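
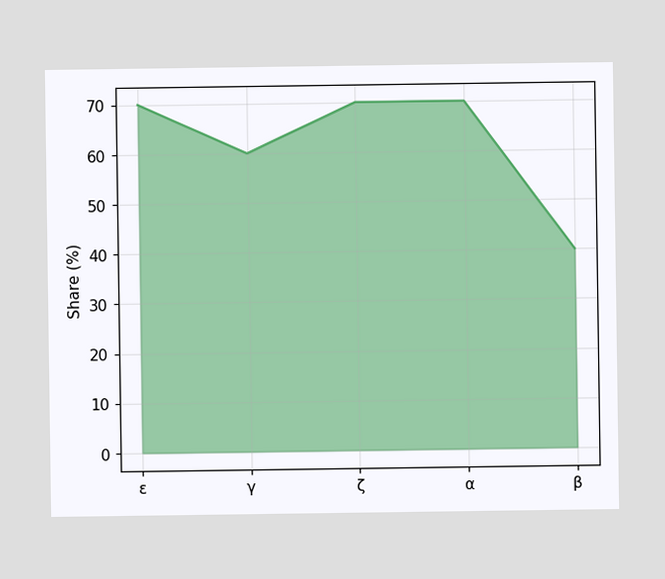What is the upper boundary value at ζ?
At ζ the upper boundary is at 70%.

70%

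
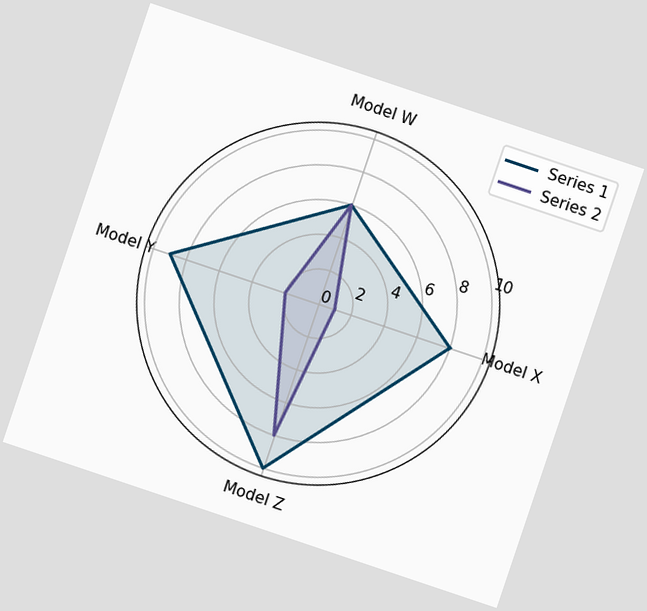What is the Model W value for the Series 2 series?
The chart is tilted about 19° clockwise. On the Model W axis, Series 2 reaches 6.

6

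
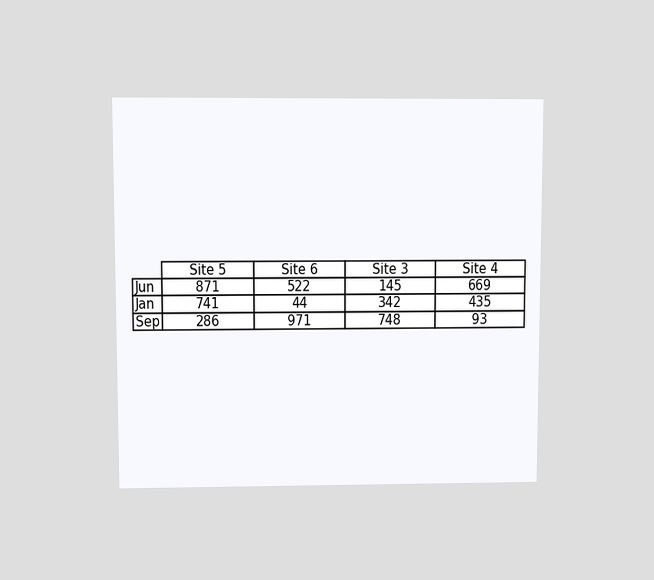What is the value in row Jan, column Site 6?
The chart is viewed at a slight angle. The (Jan, Site 6) cell reads 44.

44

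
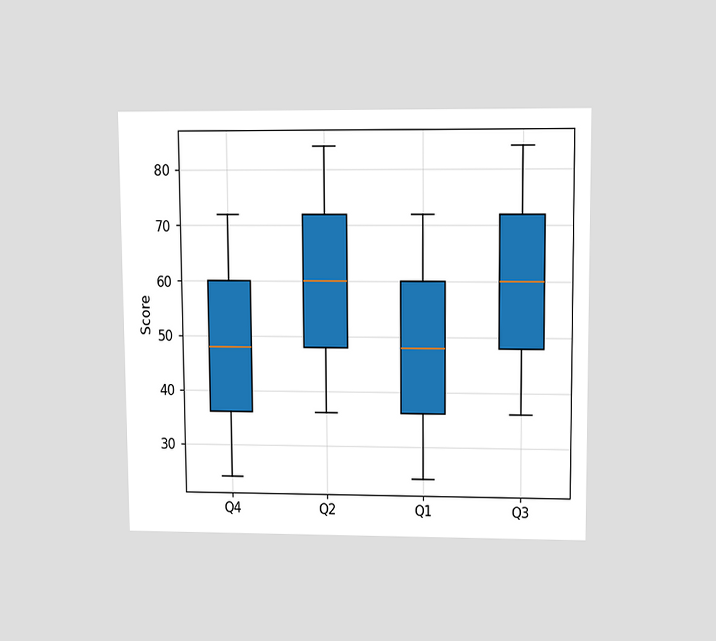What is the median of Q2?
60

The chart is viewed slightly from above. The median line in the Q2 box sits at 60.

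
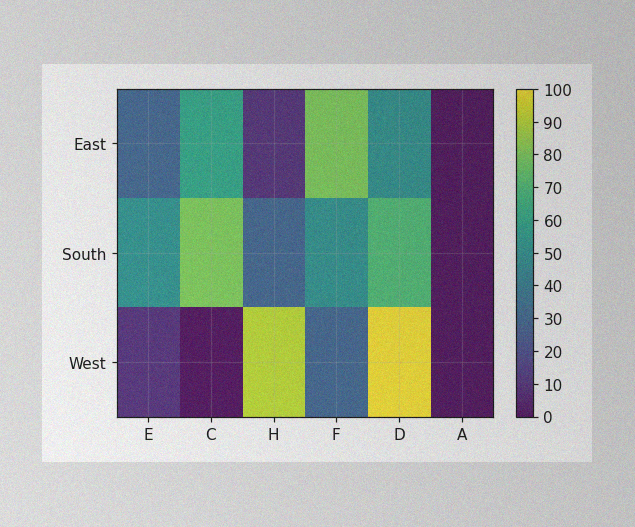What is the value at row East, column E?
30

The image has some photo noise and uneven lighting. Matching cell (East, E) against the colorbar gives 30.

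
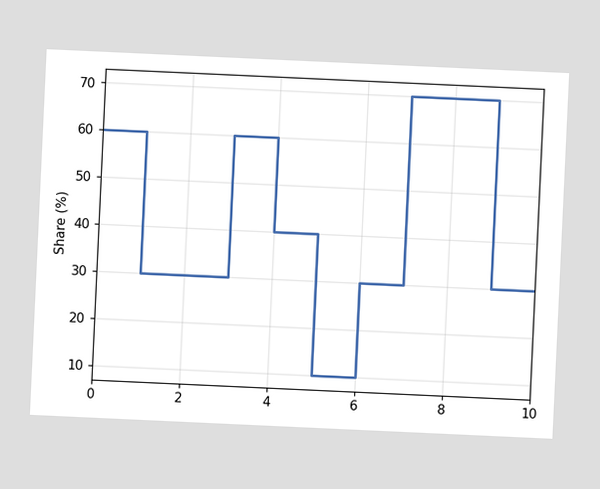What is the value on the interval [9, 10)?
30%

The chart is tilted about 3° clockwise. On [9, 10) the step sits at 30%.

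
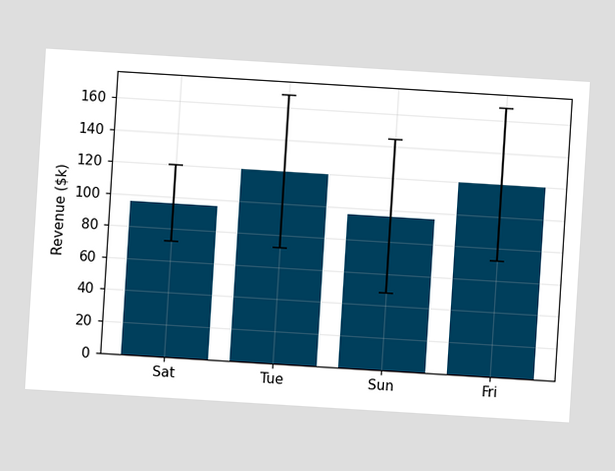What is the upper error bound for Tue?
$168k

The chart is tilted about 4° clockwise. The Tue bar's upper whisker reaches $168k.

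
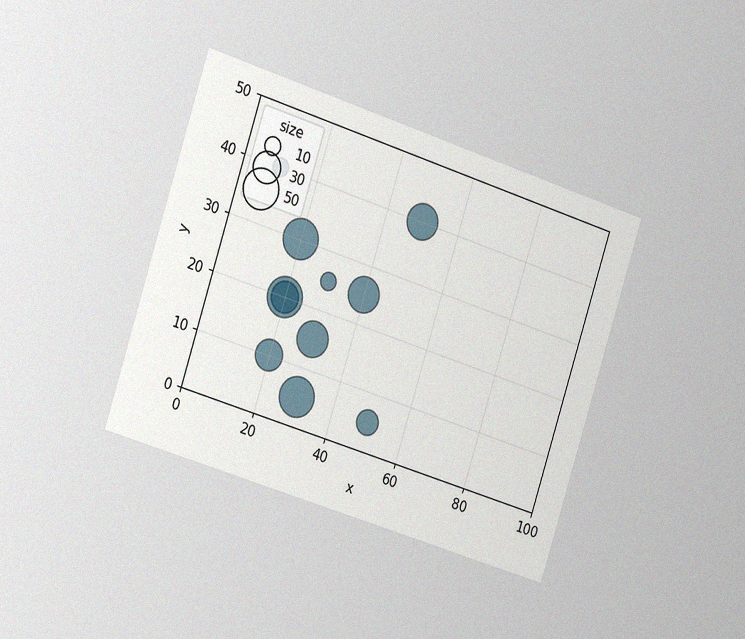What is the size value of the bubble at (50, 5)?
20

The chart is tilted about 18° clockwise and viewed slightly from the left, with some photo noise. Matching the bubble at (50, 5) against the size legend gives 20.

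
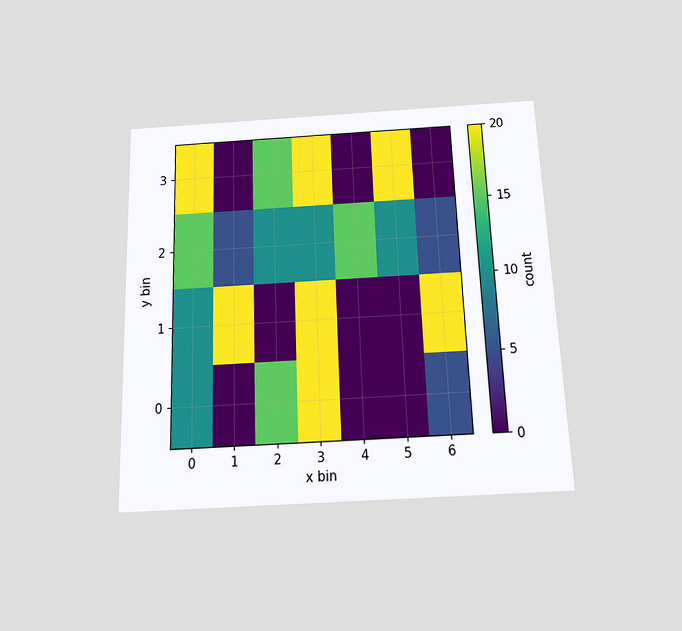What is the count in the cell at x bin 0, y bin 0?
The chart is tilted about 2° counter-clockwise and viewed slightly from below. Matching the cell (0, 0) against the colorbar gives 10.

10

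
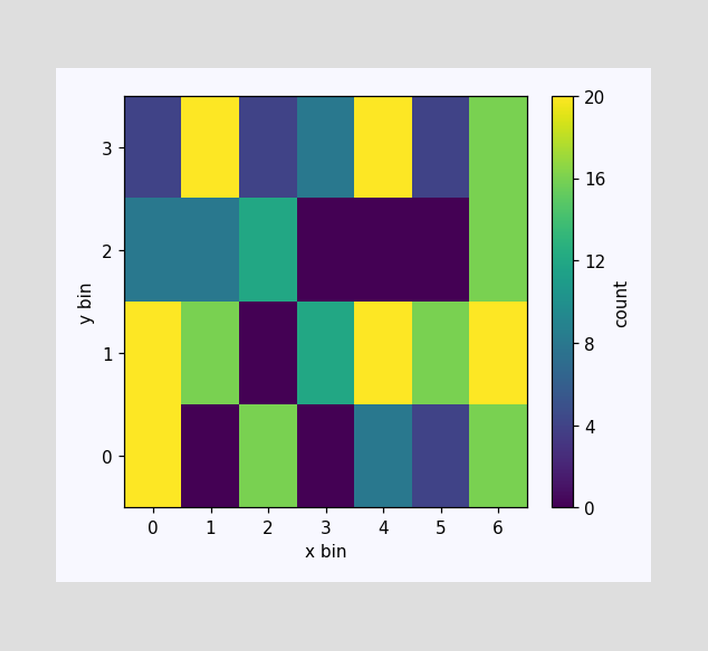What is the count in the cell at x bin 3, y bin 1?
12

Matching the cell (3, 1) against the colorbar gives 12.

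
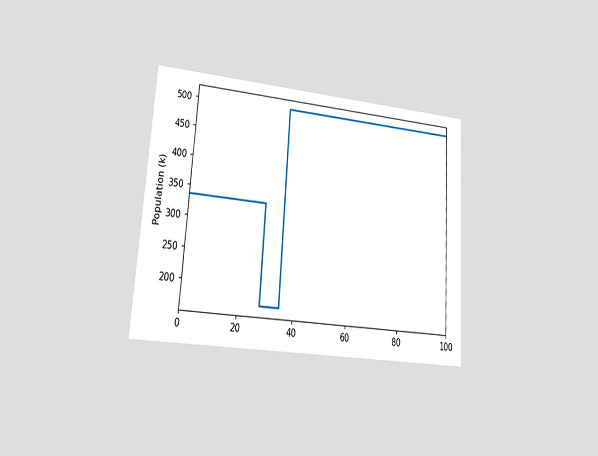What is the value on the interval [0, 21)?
336k

The chart is tilted about 4° clockwise and viewed at a slight angle. On [0, 21) the step sits at 336k.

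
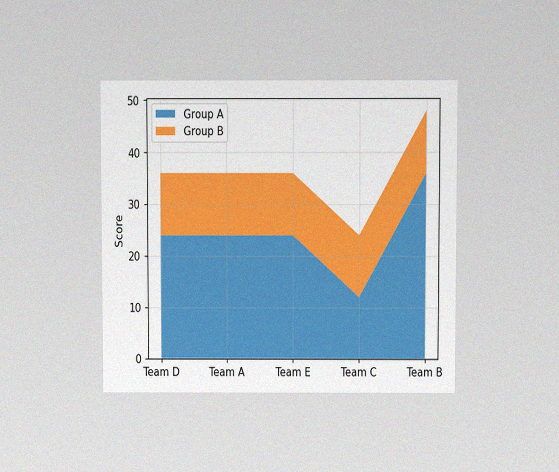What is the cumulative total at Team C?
24

The chart is viewed at a slight angle, with some photo noise. The stacked total at Team C reaches 24.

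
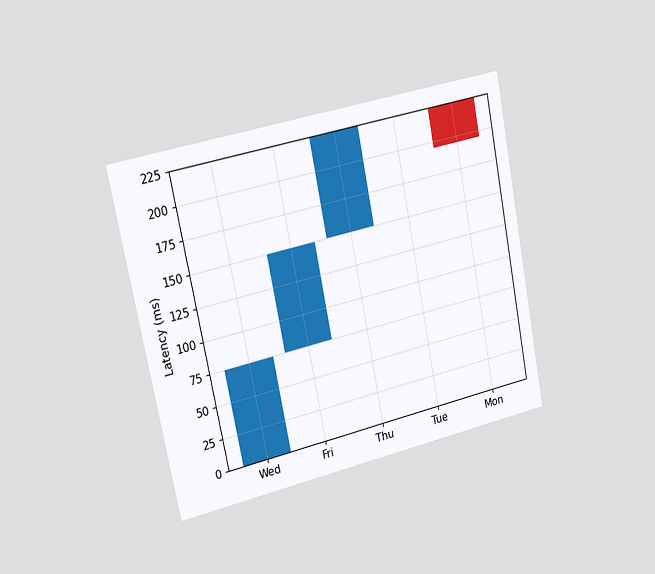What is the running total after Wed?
The chart is tilted about 11° counter-clockwise and viewed slightly from the left. After Wed the running total reaches 75ms.

75ms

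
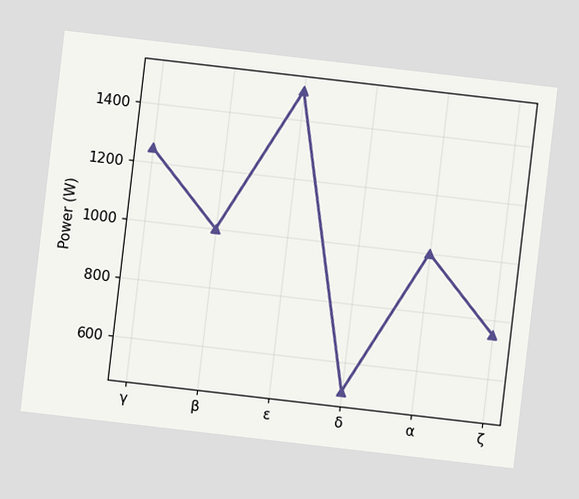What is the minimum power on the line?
500W

The chart is tilted about 7° clockwise. The lowest point is at δ, and reading across to the y-axis gives 500W.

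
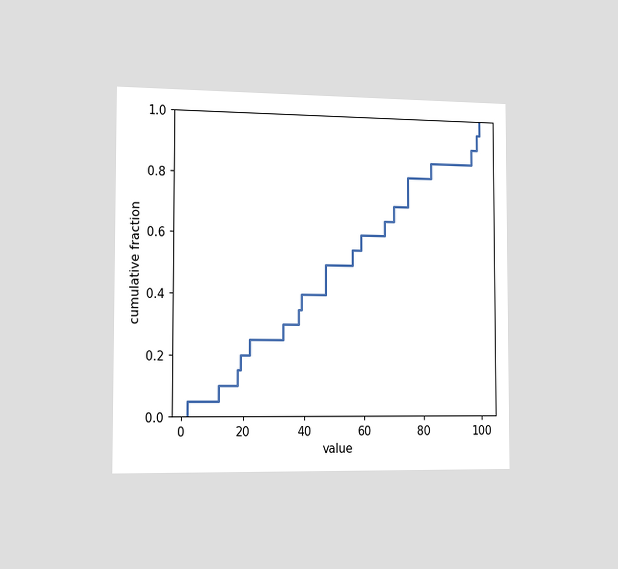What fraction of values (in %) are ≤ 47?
The chart is viewed slightly from the left. At x=47 the ECDF step is at 50%.

50%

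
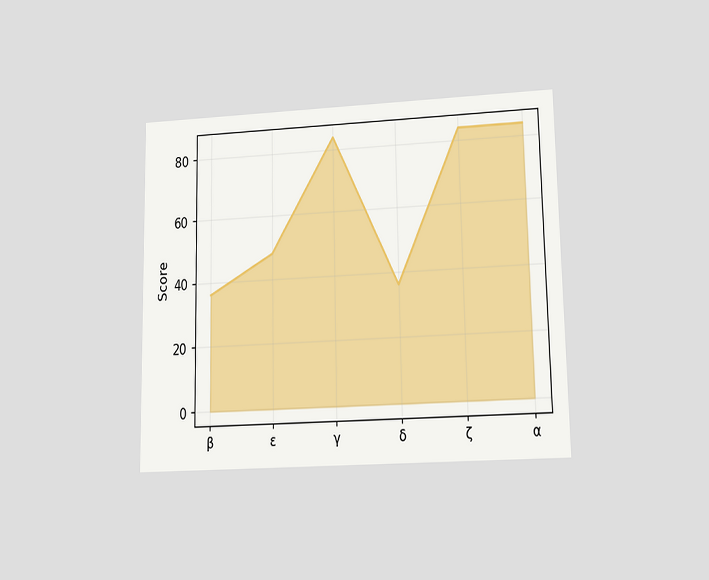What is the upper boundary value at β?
36

The chart is viewed at a slight angle. At β the upper boundary is at 36.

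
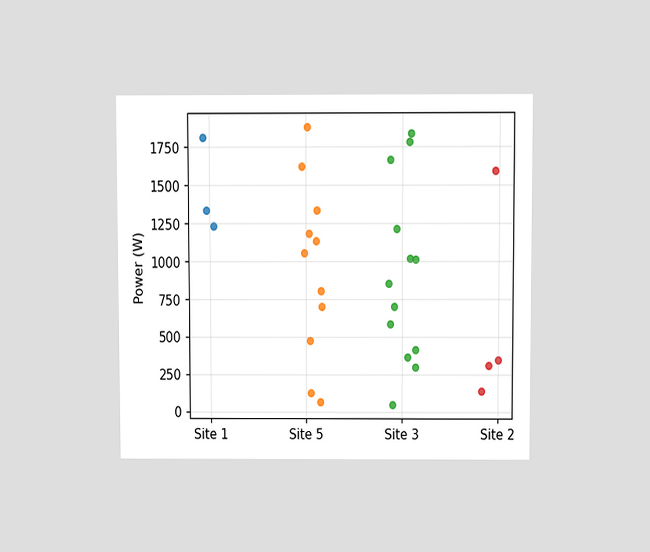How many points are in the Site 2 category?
4

The chart is viewed slightly from above. Counting the markers in the Site 2 column gives 4.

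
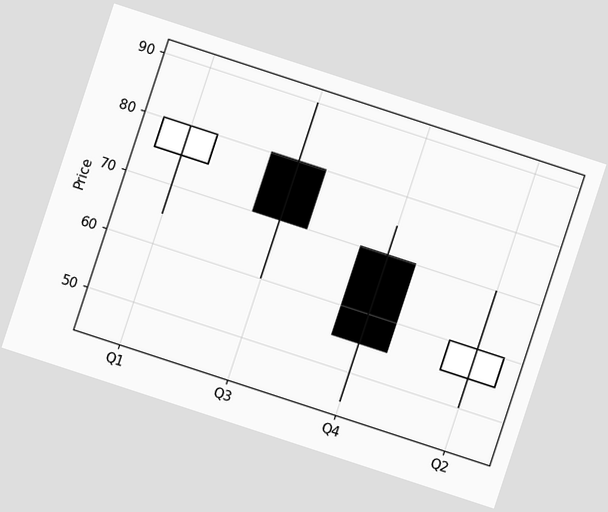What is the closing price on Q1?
The chart is tilted about 18° clockwise. The Q1 candle closes at 80.

80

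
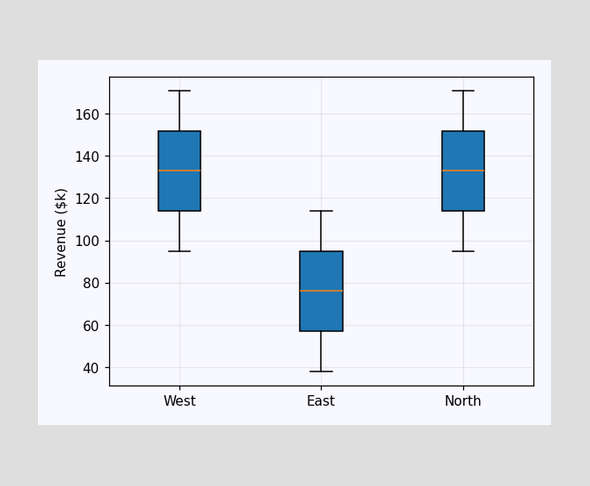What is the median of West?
$133k

The median line in the West box sits at $133k.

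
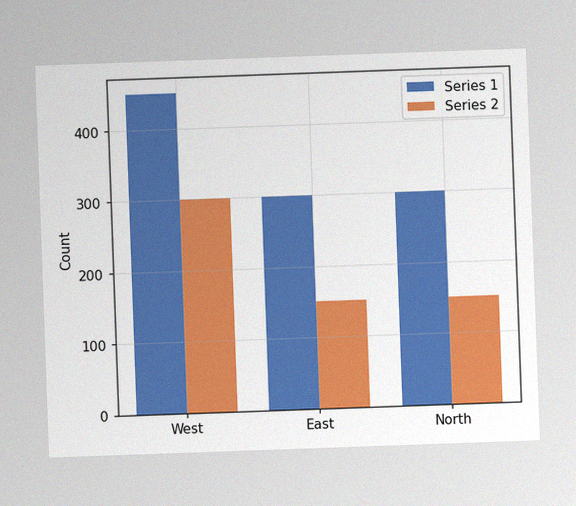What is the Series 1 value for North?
The chart is tilted about 2° counter-clockwise, with some photo noise. The Series 1 bar at North reaches 300 on the y-axis.

300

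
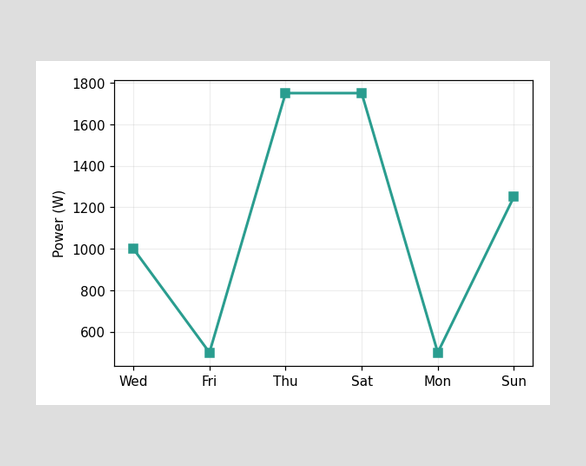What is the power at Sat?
At Sat, the line is at 1750W.

1750W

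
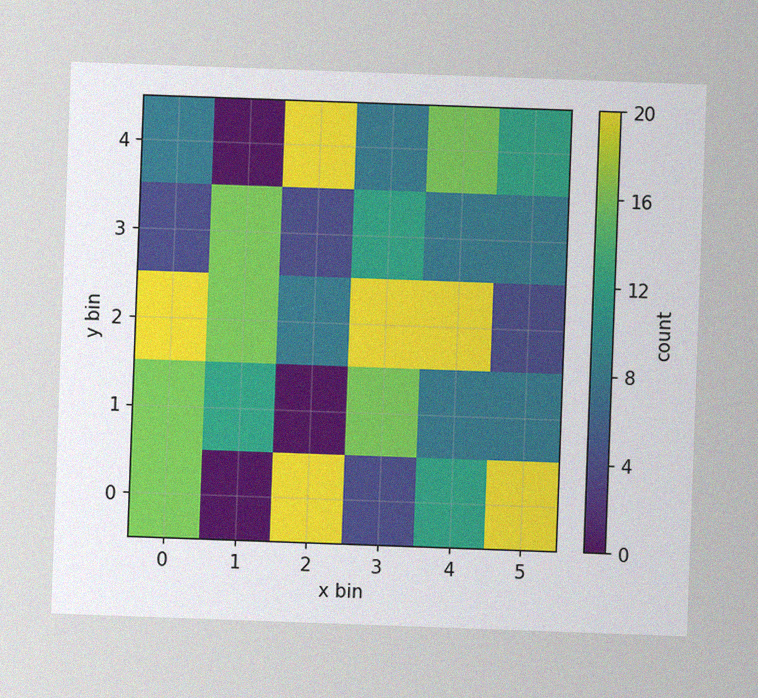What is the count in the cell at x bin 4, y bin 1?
8

The chart is tilted about 2° clockwise, with some photo noise. Matching the cell (4, 1) against the colorbar gives 8.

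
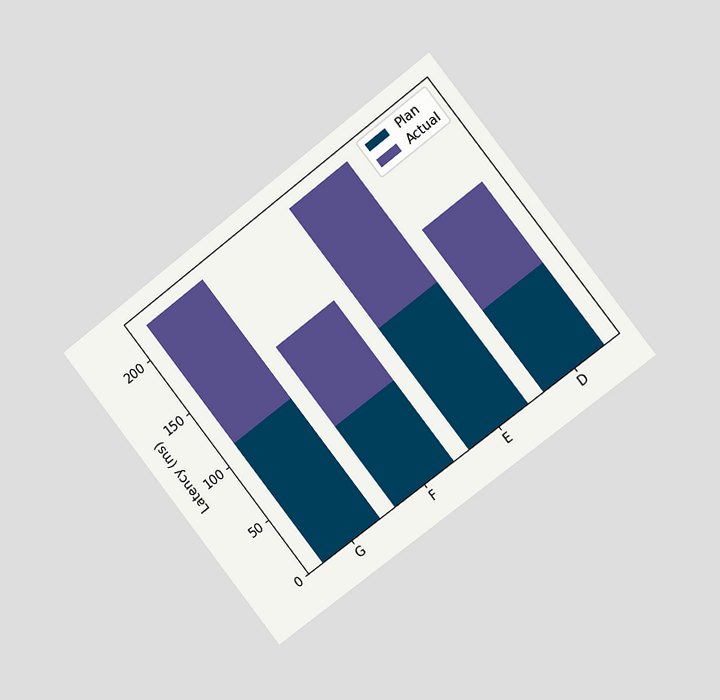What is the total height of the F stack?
148ms

The chart is tilted about 38° counter-clockwise and viewed slightly from the right. The F stack's top reaches 148ms on the y-axis.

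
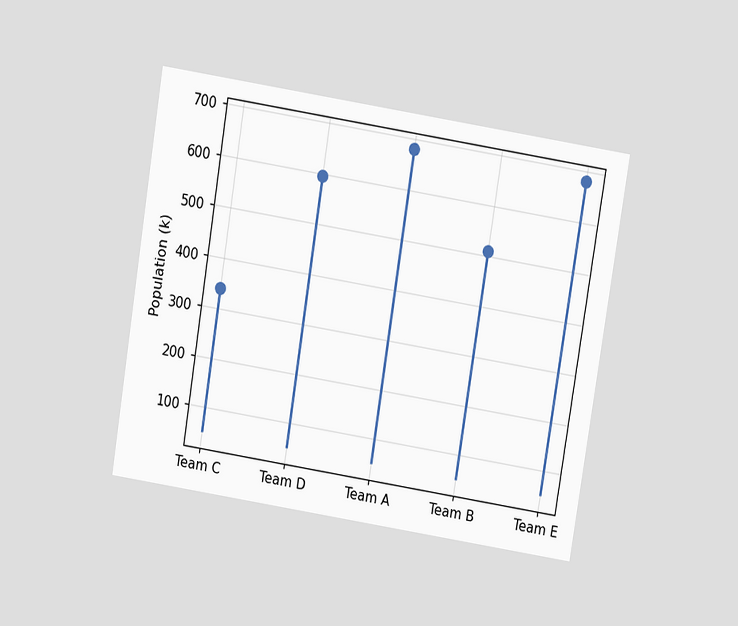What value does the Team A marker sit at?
680k

The chart is tilted about 9° clockwise and viewed at a slight angle. The Team A marker sits at 680k.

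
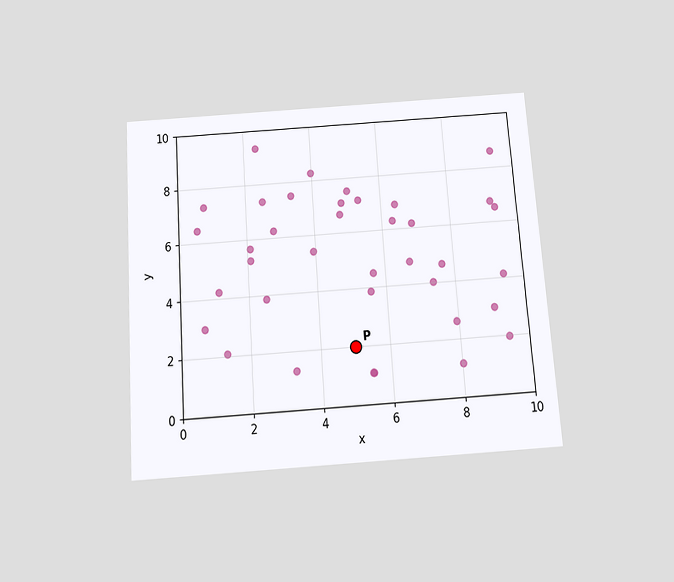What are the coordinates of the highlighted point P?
(5, 2)

The chart is tilted about 4° counter-clockwise and viewed slightly from below. Following the gridlines from P to each axis, P sits at (5, 2).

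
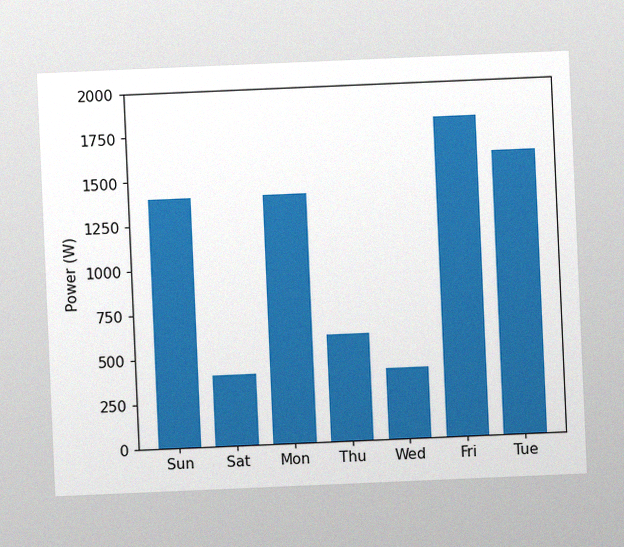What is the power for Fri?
The chart is tilted about 2° counter-clockwise, with some photo noise. Reading along the chart's y-axis, the Fri bar reaches 1800W.

1800W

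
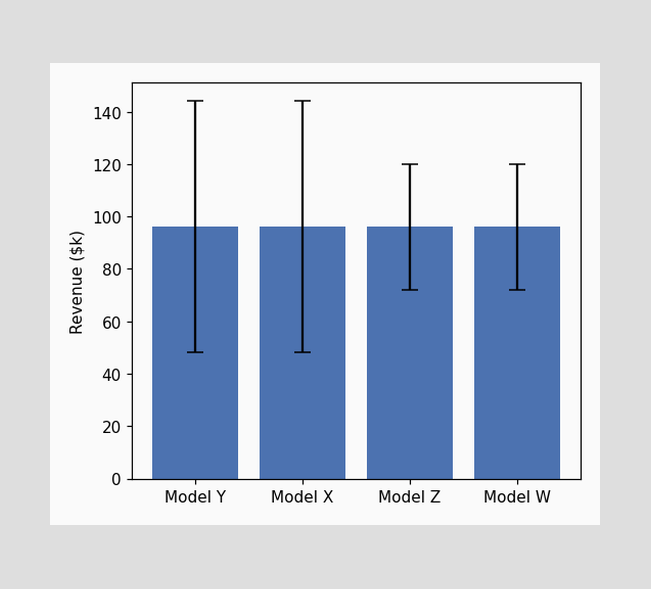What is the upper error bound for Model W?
The Model W bar's upper whisker reaches $120k.

$120k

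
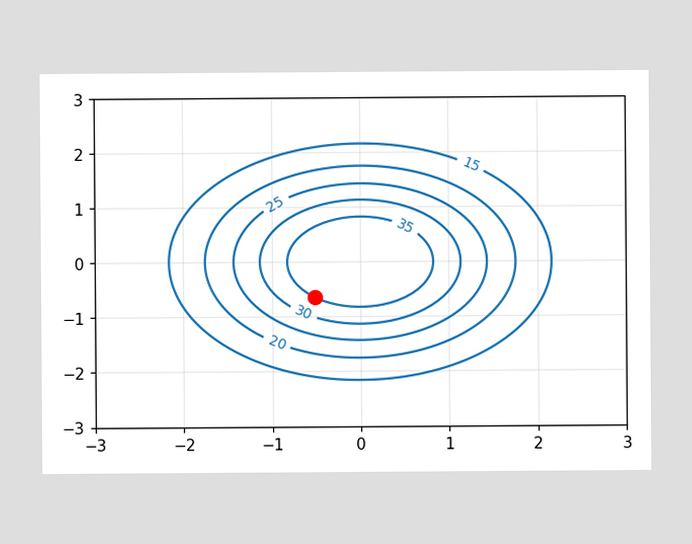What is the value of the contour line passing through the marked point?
35

The marked point sits on the contour labelled 35.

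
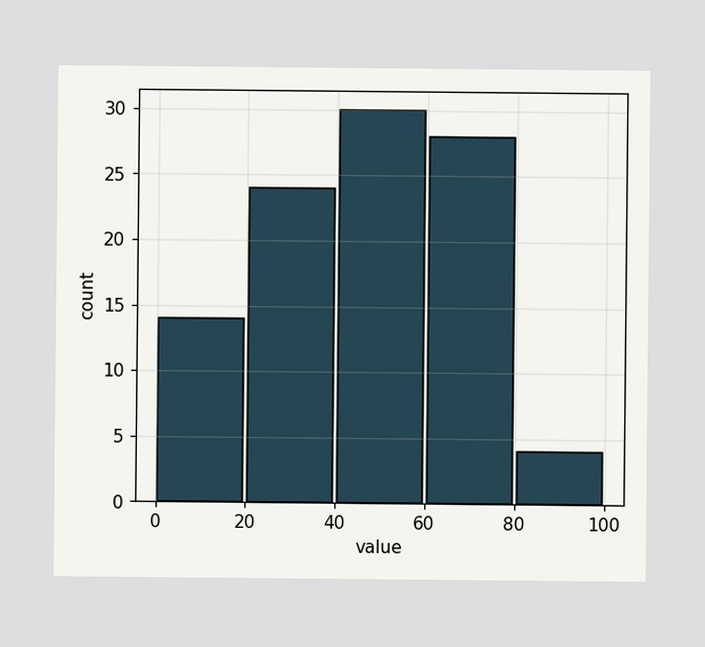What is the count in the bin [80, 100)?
The [80, 100) bin has height 4.

4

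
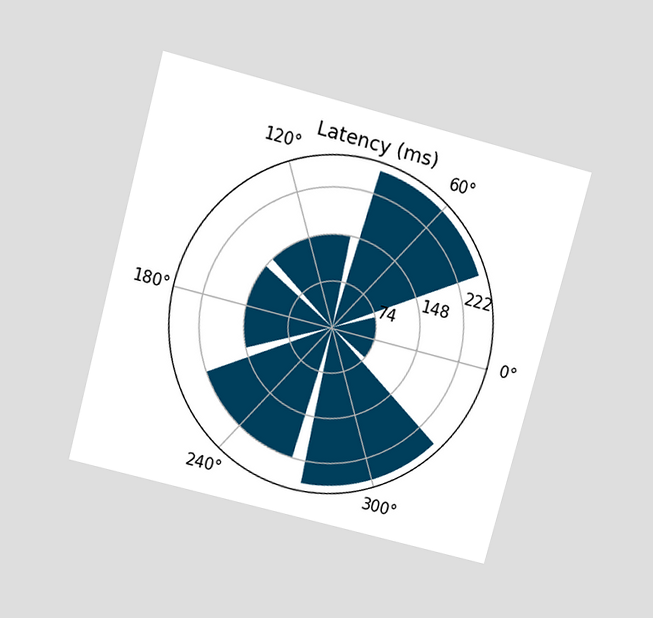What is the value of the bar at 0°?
The chart is tilted about 15° clockwise and viewed slightly from above. The bar at 0° reaches 74ms on the radial axis.

74ms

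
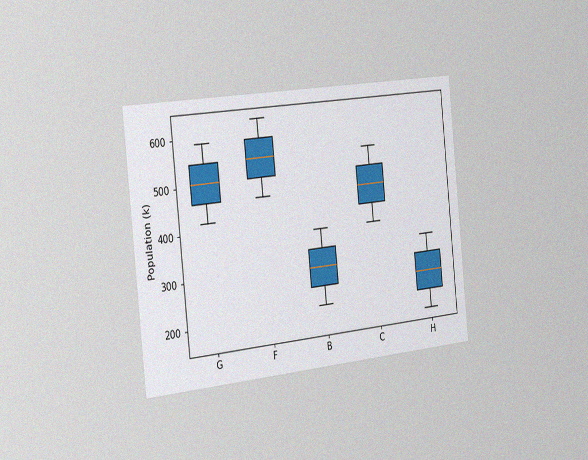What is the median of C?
The chart is tilted about 6° counter-clockwise and viewed slightly from the left, with some photo noise. The median line in the C box sits at 462k.

462k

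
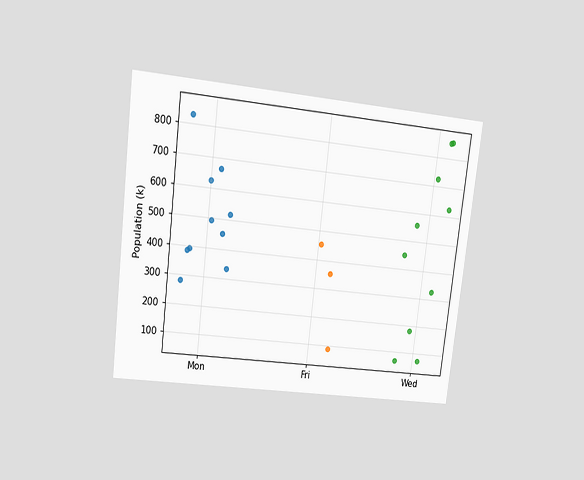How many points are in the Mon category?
The chart is tilted about 7° clockwise and viewed at a slight angle. Counting the markers in the Mon column gives 10.

10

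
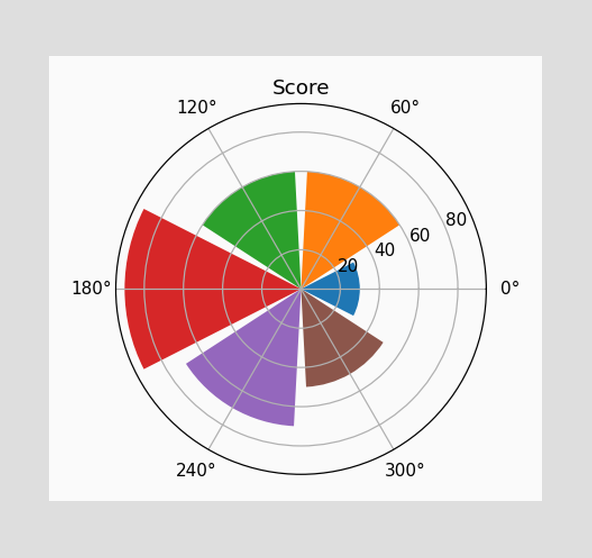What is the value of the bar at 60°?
The bar at 60° reaches 60 on the radial axis.

60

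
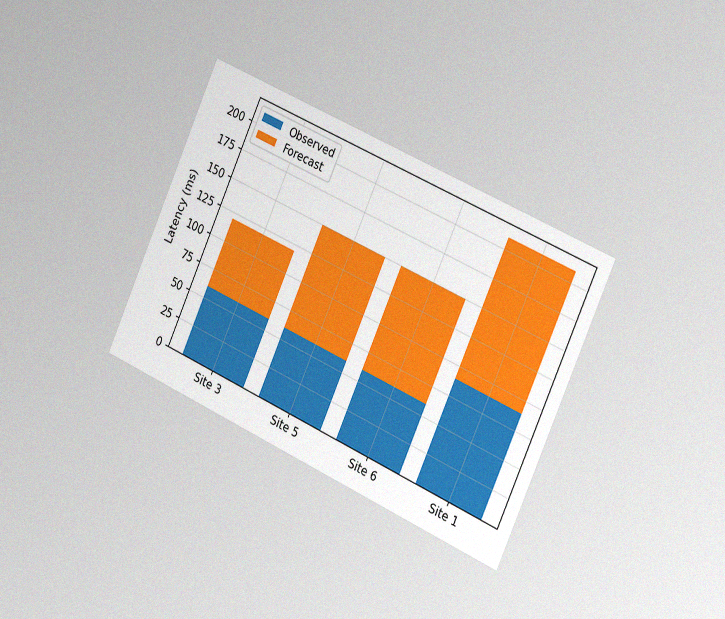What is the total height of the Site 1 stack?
210ms

The chart is tilted about 24° clockwise and viewed slightly from the right, with some photo noise. The Site 1 stack's top reaches 210ms on the y-axis.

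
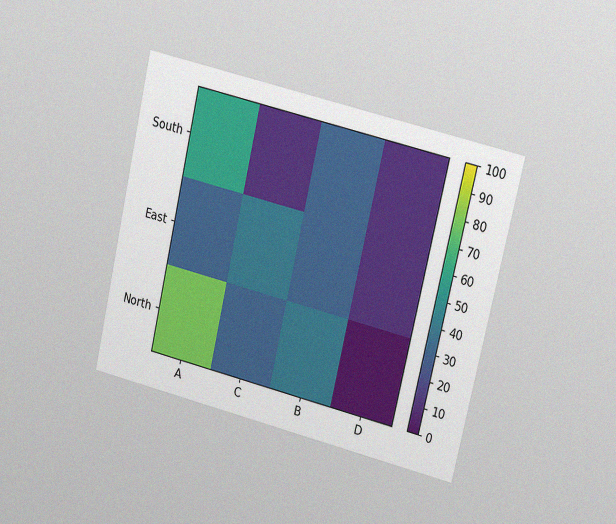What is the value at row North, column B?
40

The chart is tilted about 13° clockwise and viewed at a slight angle, with some photo noise. Matching cell (North, B) against the colorbar gives 40.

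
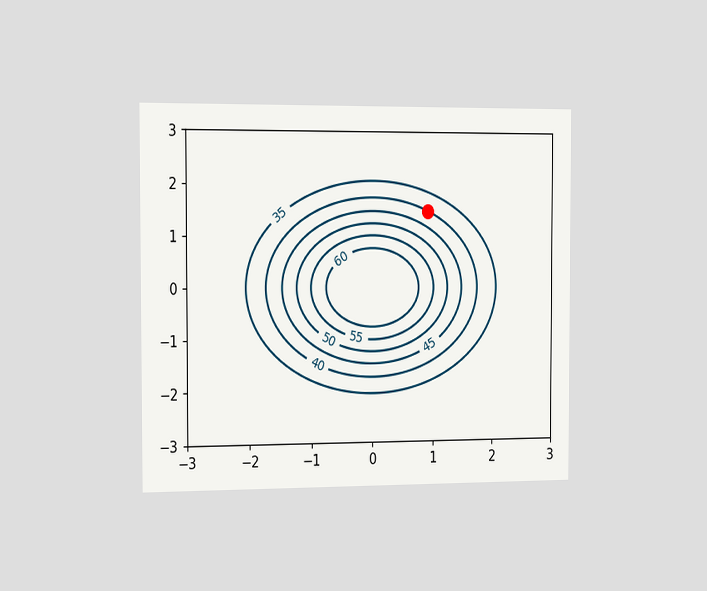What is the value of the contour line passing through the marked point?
40

The chart is viewed slightly from the left. The marked point sits on the contour labelled 40.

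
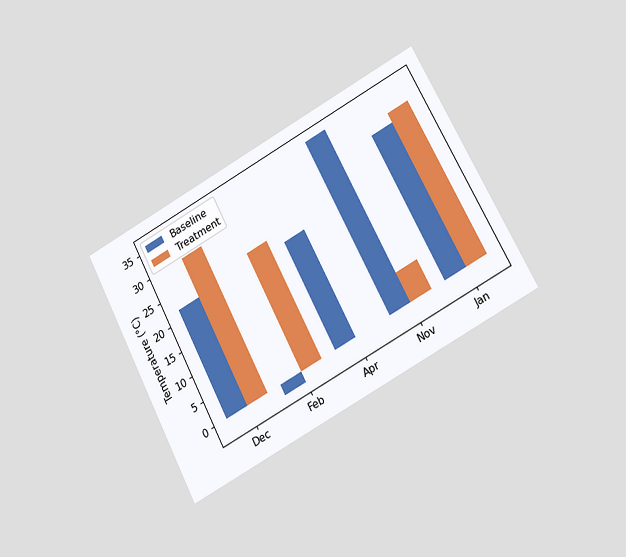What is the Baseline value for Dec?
The chart is tilted about 28° counter-clockwise and viewed at a slight angle. The Baseline bar at Dec reaches 22°C on the y-axis.

22°C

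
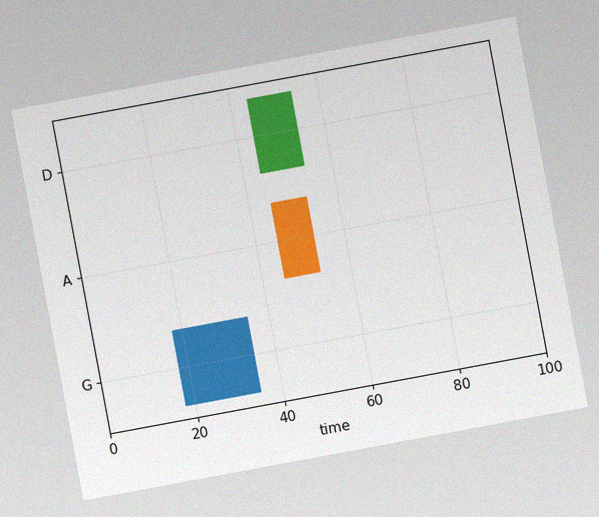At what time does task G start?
The chart is tilted about 11° counter-clockwise, with some photo noise. The G bar begins at t=18.

18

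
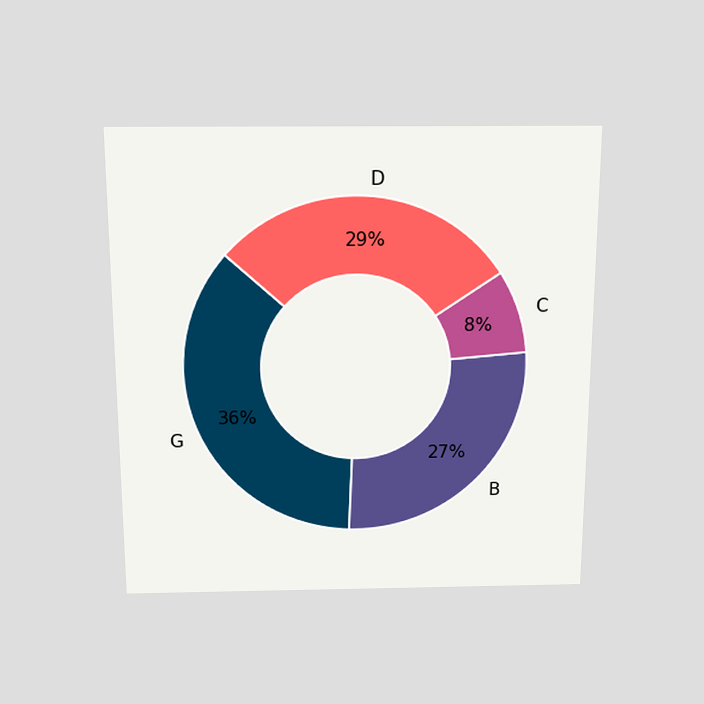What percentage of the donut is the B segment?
27%

The chart is viewed slightly from above. The B segment takes up 27% of the ring.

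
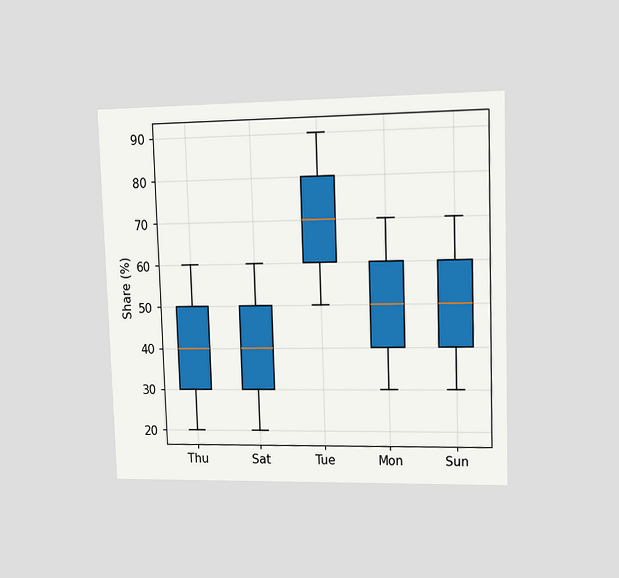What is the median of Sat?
40%

The chart is viewed at a slight angle. The median line in the Sat box sits at 40%.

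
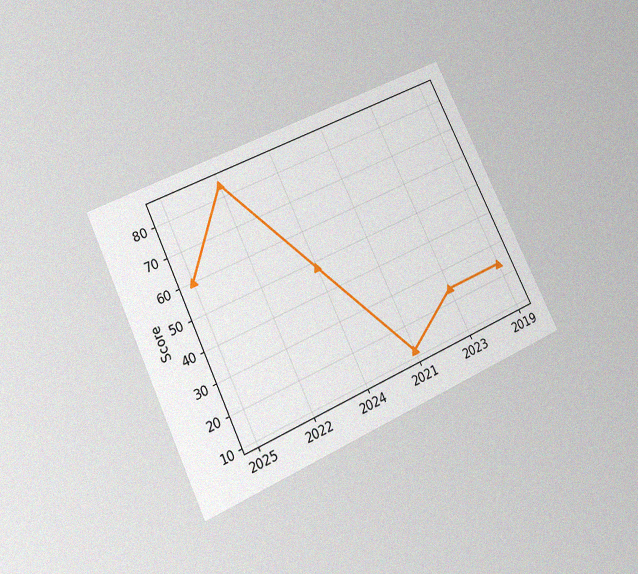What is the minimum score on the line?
12

The chart is tilted about 25° counter-clockwise and viewed at a slight angle, with some photo noise. The lowest point is at 2021, and reading across to the y-axis gives 12.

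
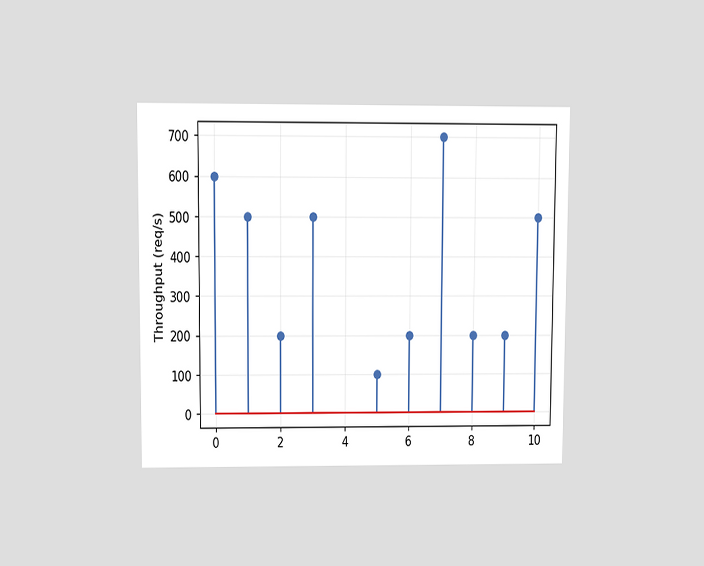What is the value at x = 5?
100req/s

The chart is viewed at a slight angle. The stem at x=5 reaches 100req/s.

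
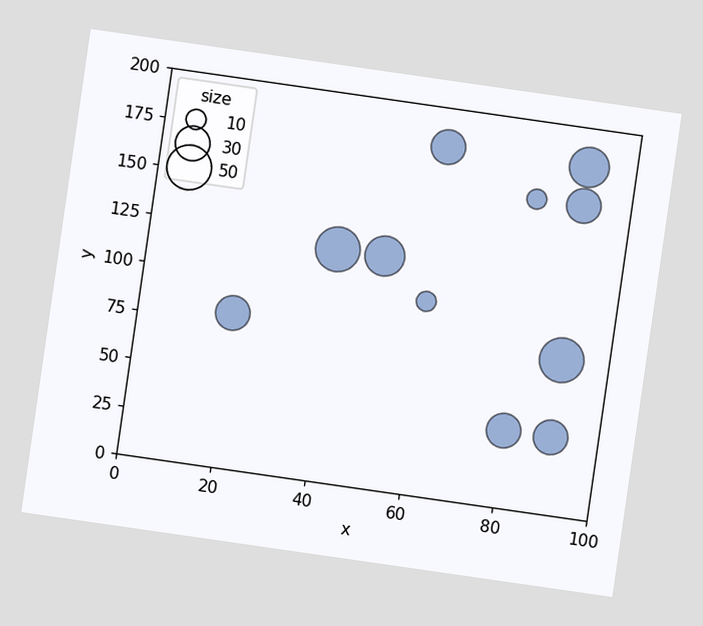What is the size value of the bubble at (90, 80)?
50

The chart is tilted about 8° clockwise. Matching the bubble at (90, 80) against the size legend gives 50.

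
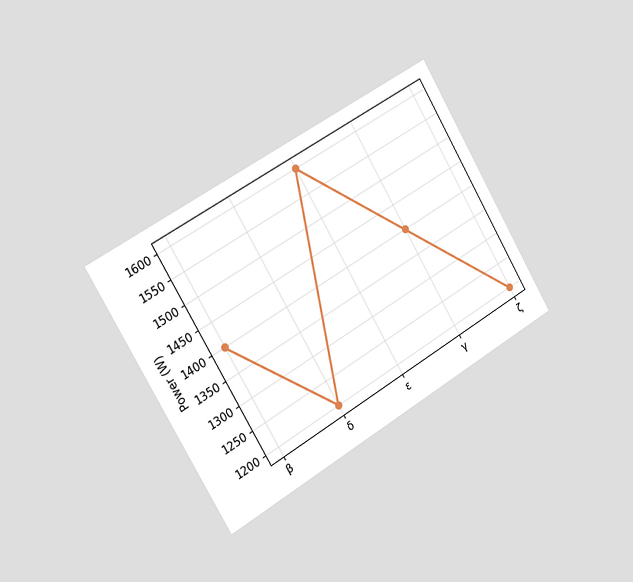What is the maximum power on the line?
The chart is tilted about 31° counter-clockwise and viewed slightly from the left. The highest point is at ε, and reading across to the y-axis gives 1600W.

1600W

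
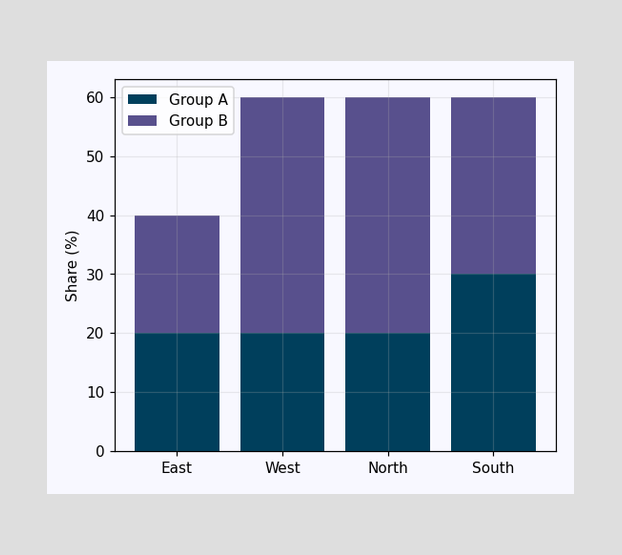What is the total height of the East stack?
The East stack's top reaches 40% on the y-axis.

40%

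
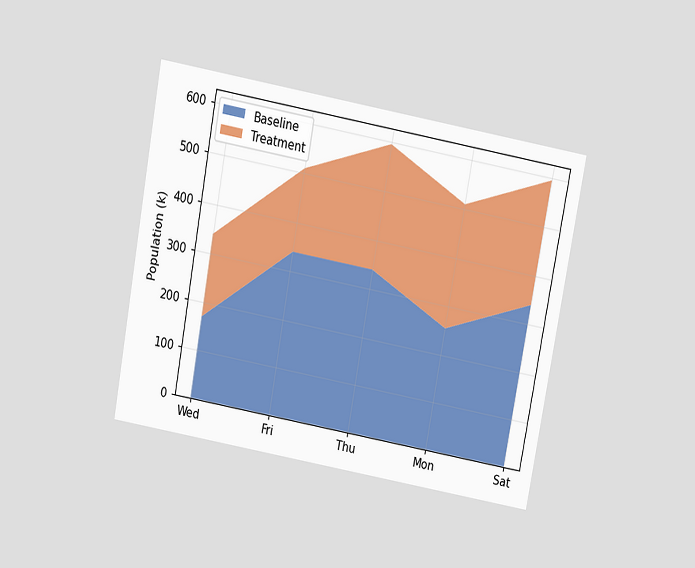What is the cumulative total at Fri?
The chart is tilted about 10° clockwise and viewed slightly from above. The stacked total at Fri reaches 510k.

510k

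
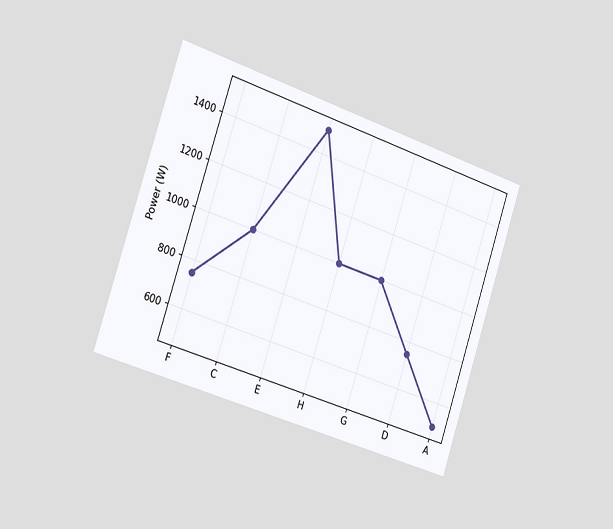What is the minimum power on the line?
500W

The chart is tilted about 18° clockwise and viewed slightly from the left. The lowest point is at A, and reading across to the y-axis gives 500W.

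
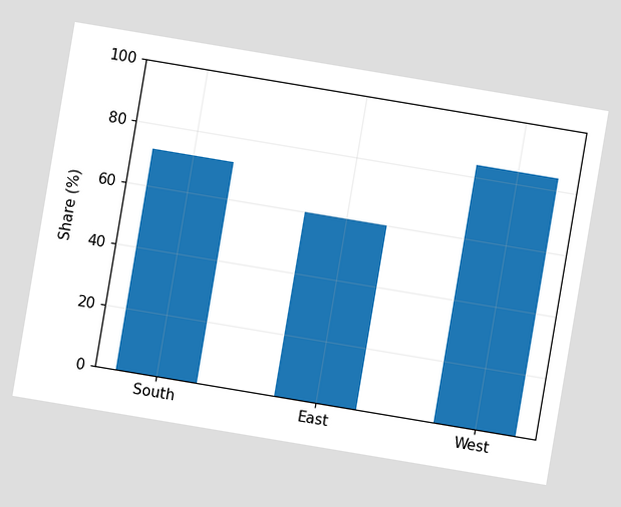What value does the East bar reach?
The chart is tilted about 9° clockwise. Reading along the chart's y-axis, the East bar reaches 60%.

60%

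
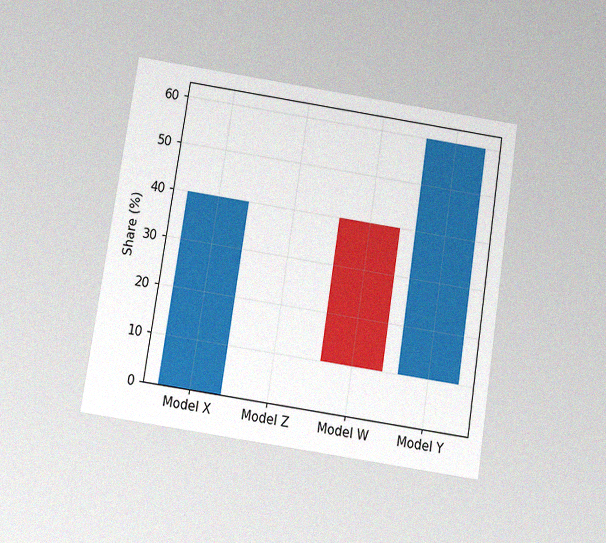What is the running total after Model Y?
60%

The chart is tilted about 9° clockwise and viewed slightly from below, with some photo noise. After Model Y the running total reaches 60%.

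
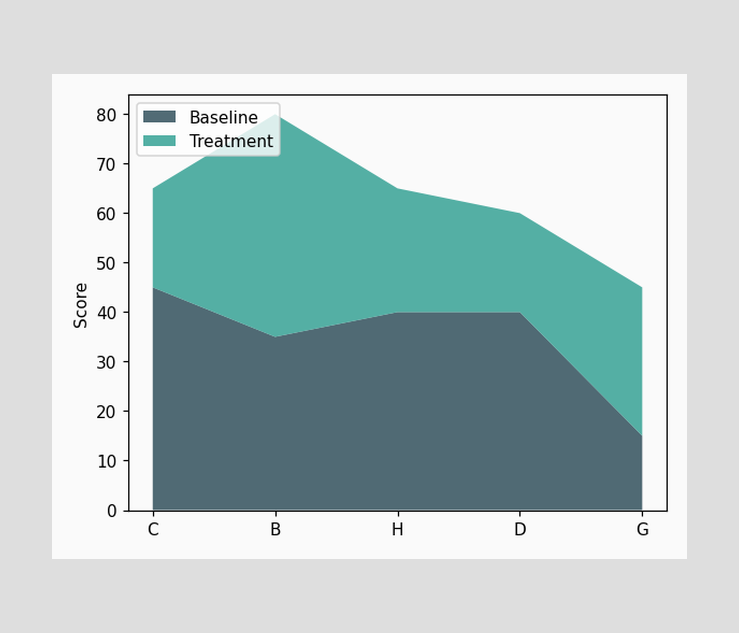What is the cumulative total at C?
The stacked total at C reaches 65.

65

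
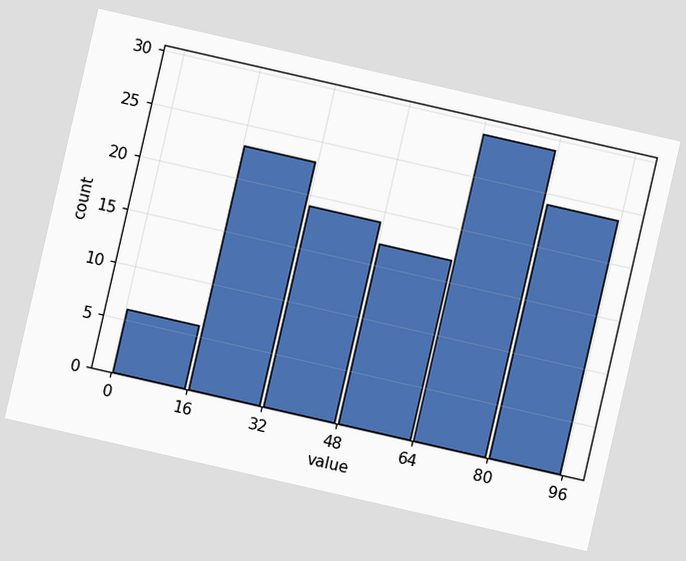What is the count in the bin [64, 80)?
29

The chart is tilted about 13° clockwise. The [64, 80) bin has height 29.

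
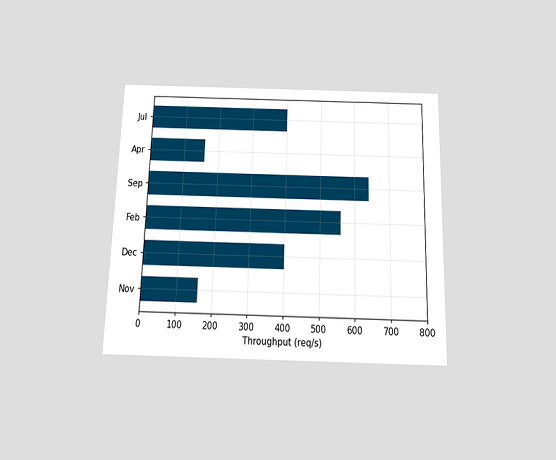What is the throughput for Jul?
400req/s

The chart is viewed slightly from below. Reading along the chart's x-axis, the Jul bar reaches 400req/s.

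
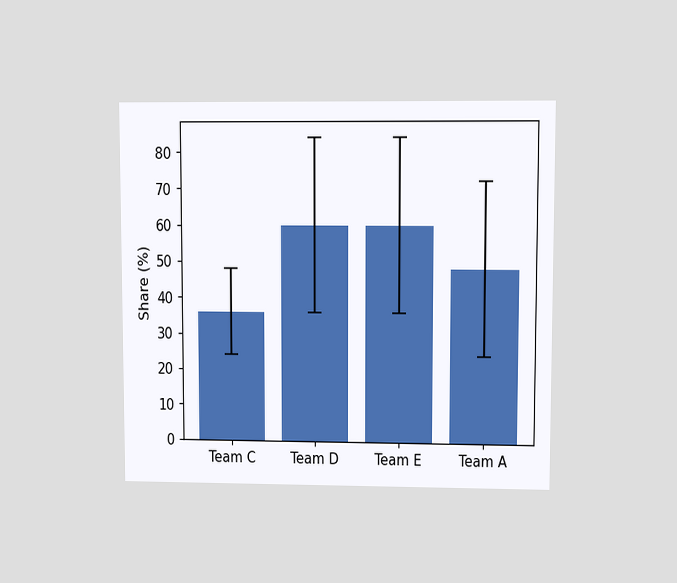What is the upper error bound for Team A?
The chart is viewed at a slight angle. The Team A bar's upper whisker reaches 72%.

72%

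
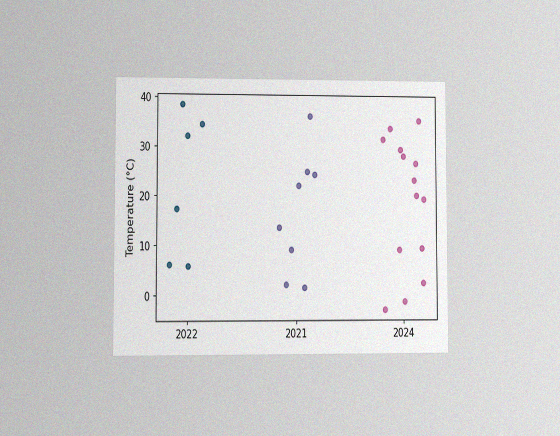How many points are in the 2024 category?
The chart is viewed at a slight angle, with some photo noise. Counting the markers in the 2024 column gives 14.

14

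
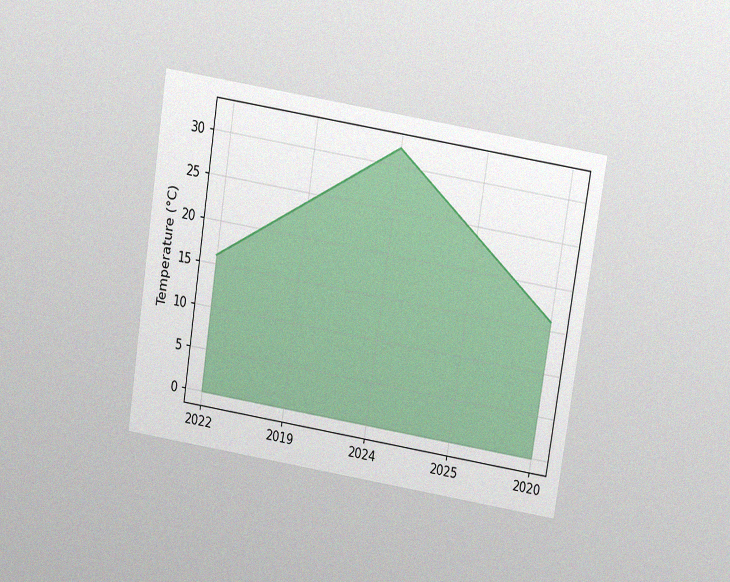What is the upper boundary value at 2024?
The chart is tilted about 9° clockwise and viewed slightly from above, with some photo noise. At 2024 the upper boundary is at 32°C.

32°C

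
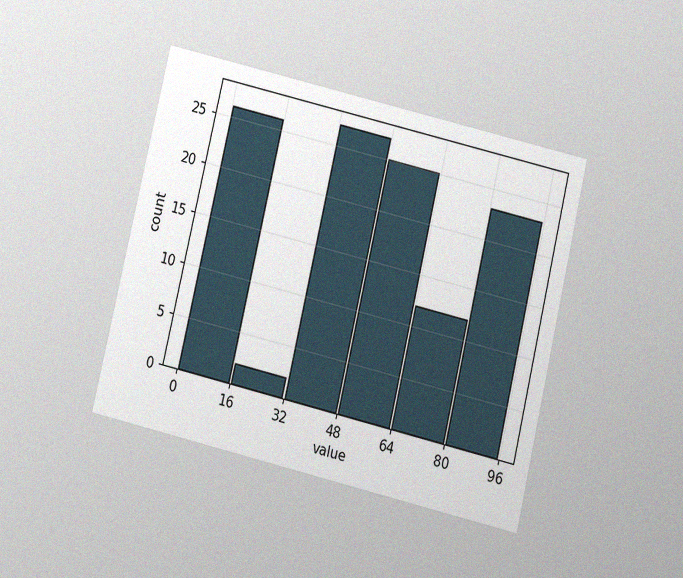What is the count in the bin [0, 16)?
26

The chart is tilted about 13° clockwise and viewed at a slight angle, with some photo noise. The [0, 16) bin has height 26.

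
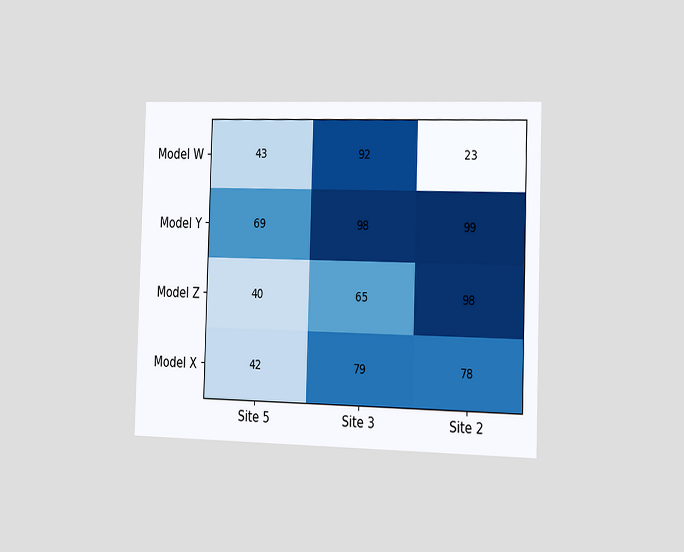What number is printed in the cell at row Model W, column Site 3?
The chart is viewed slightly from the right. The (Model W, Site 3) cell reads 92.

92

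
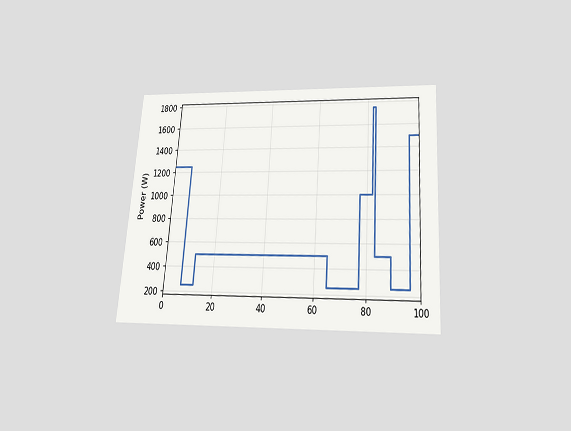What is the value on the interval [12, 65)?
500W

The chart is tilted about 4° clockwise and viewed slightly from below. On [12, 65) the step sits at 500W.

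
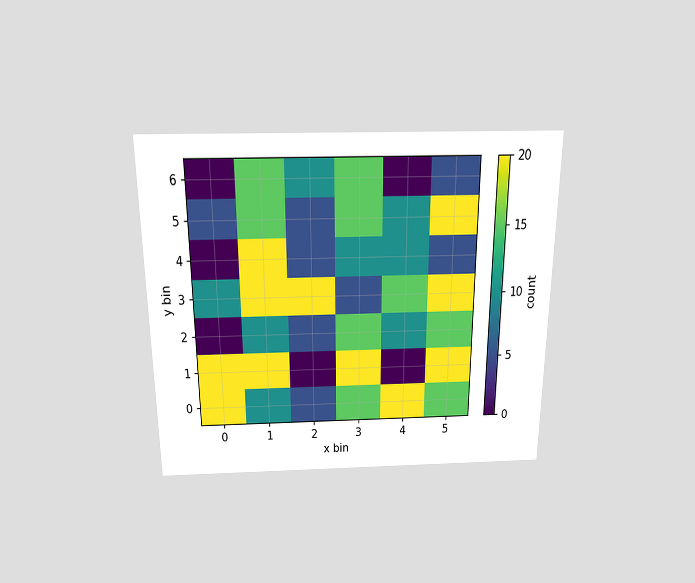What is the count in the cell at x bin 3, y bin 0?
The chart is viewed slightly from above. Matching the cell (3, 0) against the colorbar gives 15.

15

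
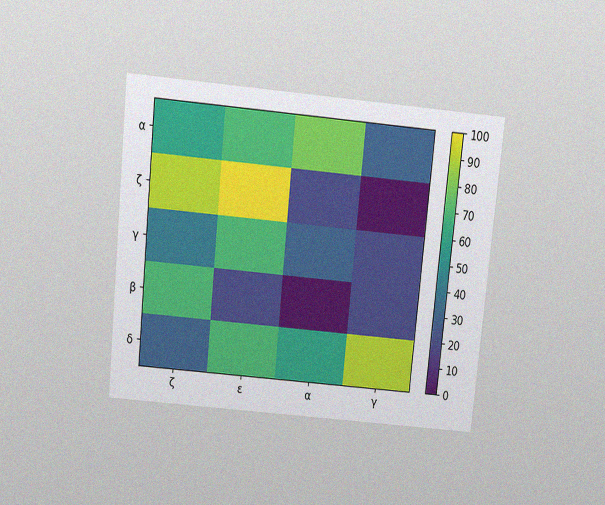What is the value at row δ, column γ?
The chart is tilted about 6° clockwise and viewed slightly from above, with some photo noise. Matching cell (δ, γ) against the colorbar gives 90.

90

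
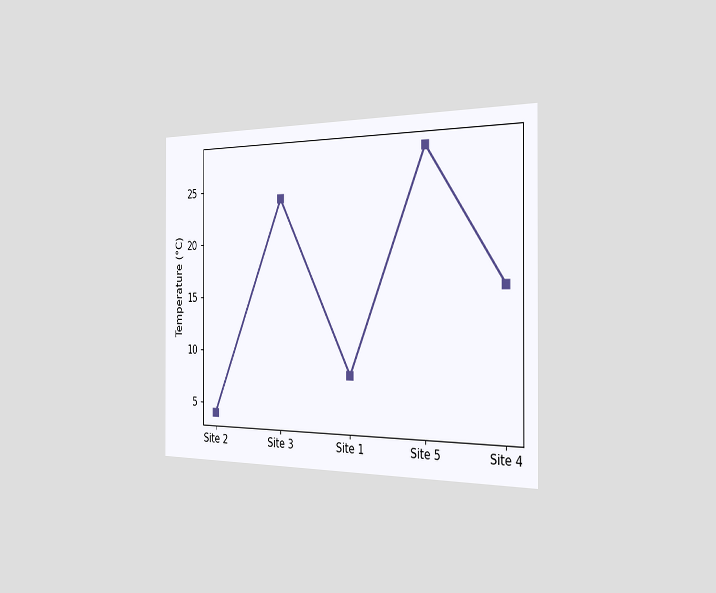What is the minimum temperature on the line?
The chart is viewed slightly from the right. The lowest point is at Site 2, and reading across to the y-axis gives 4°C.

4°C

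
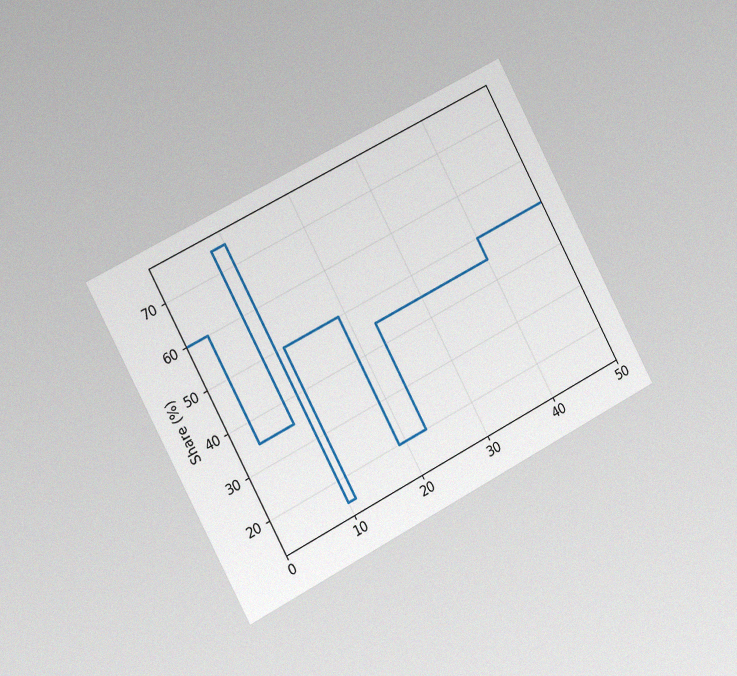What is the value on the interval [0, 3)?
The chart is tilted about 28° counter-clockwise and viewed slightly from the left, with some photo noise. On [0, 3) the step sits at 60%.

60%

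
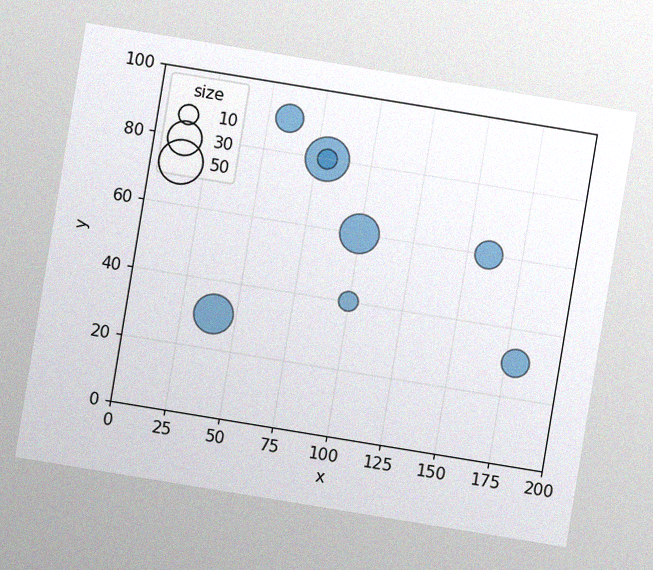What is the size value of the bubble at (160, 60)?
20

The chart is tilted about 9° clockwise, with some photo noise. Matching the bubble at (160, 60) against the size legend gives 20.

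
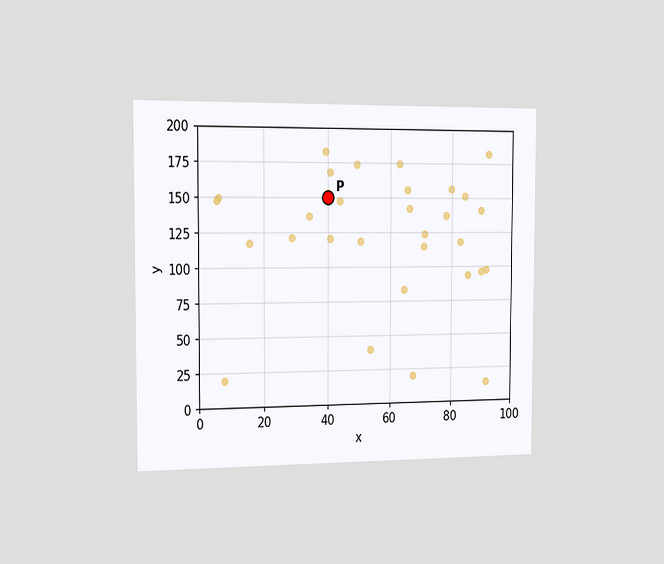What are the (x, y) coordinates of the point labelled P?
(40, 150)

The chart is viewed slightly from the left. Following the gridlines from P to each axis, P sits at (40, 150).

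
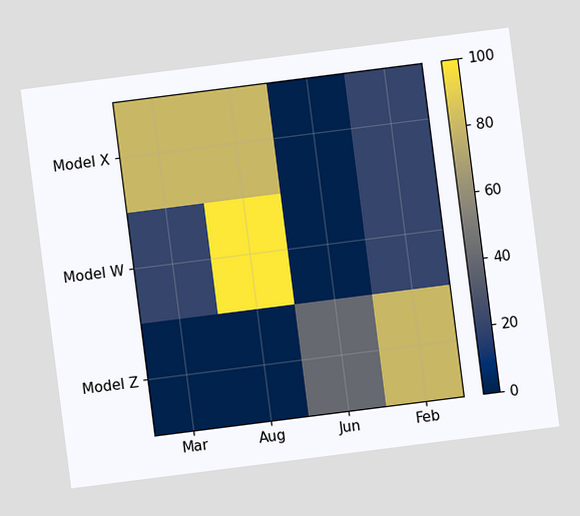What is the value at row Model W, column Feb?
The chart is tilted about 7° counter-clockwise. Matching cell (Model W, Feb) against the colorbar gives 20.

20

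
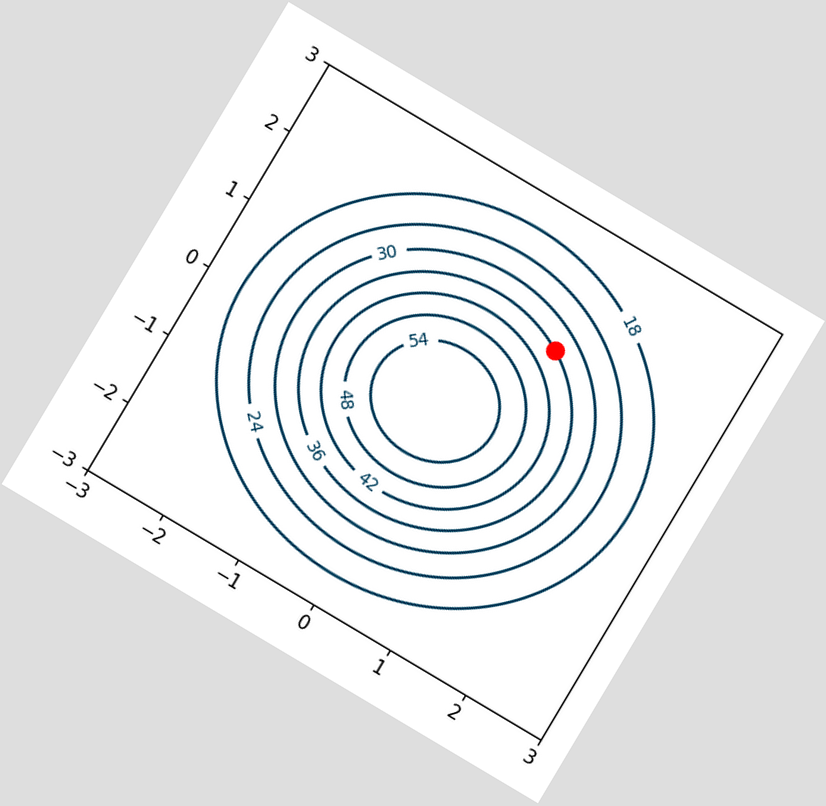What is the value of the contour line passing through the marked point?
36

The chart is tilted about 31° clockwise. The marked point sits on the contour labelled 36.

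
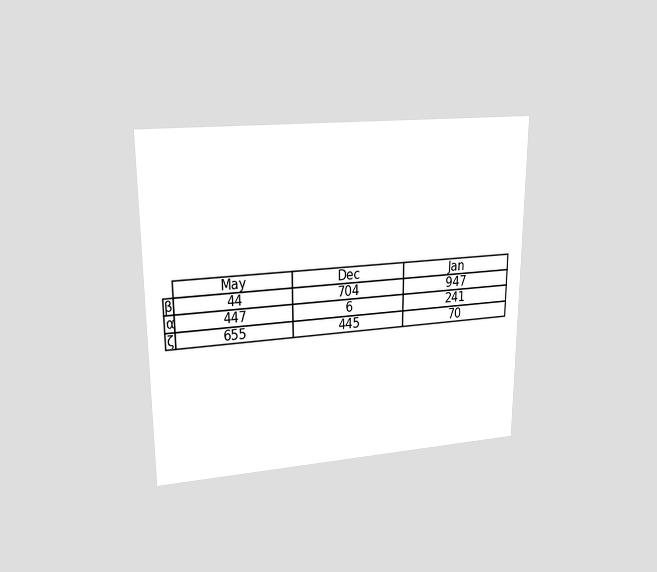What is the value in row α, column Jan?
241

The chart is viewed at a slight angle. The (α, Jan) cell reads 241.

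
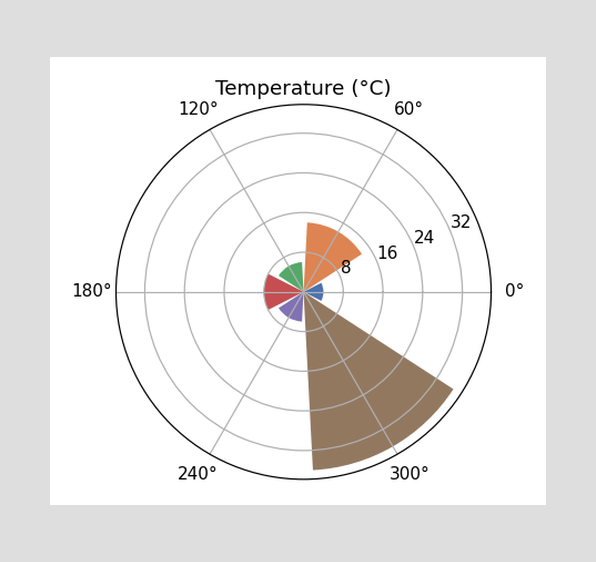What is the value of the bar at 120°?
The bar at 120° reaches 6°C on the radial axis.

6°C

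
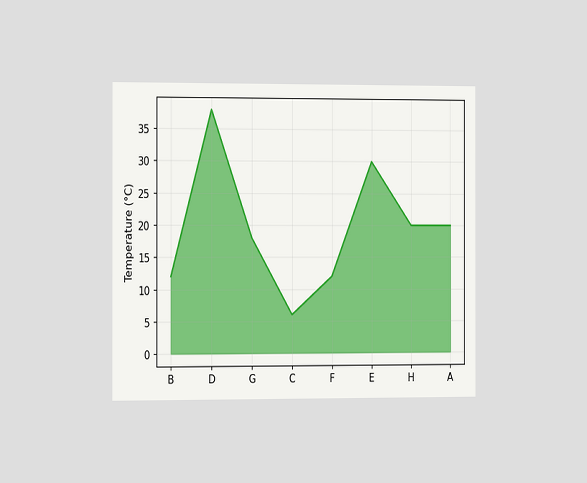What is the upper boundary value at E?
The chart is viewed slightly from the left. At E the upper boundary is at 30°C.

30°C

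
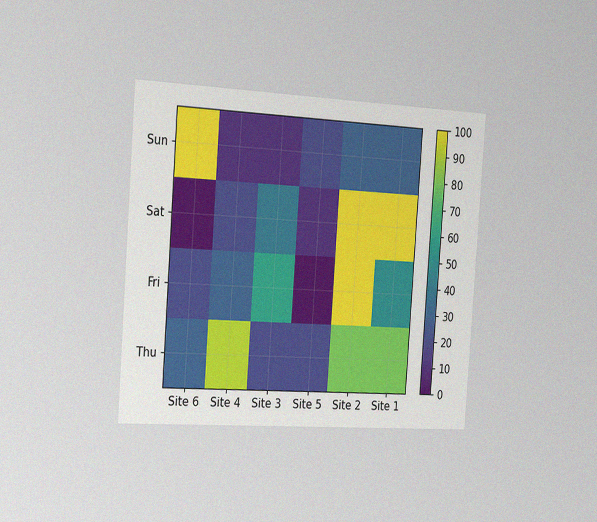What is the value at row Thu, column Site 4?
The chart is tilted about 4° clockwise and viewed slightly from the left, with some photo noise. Matching cell (Thu, Site 4) against the colorbar gives 90.

90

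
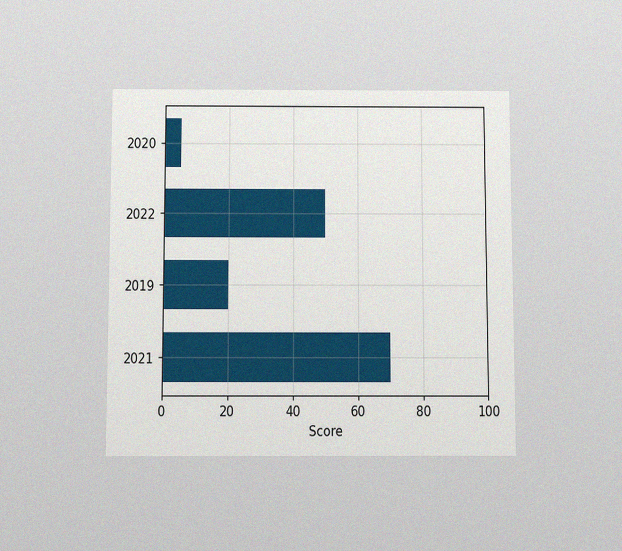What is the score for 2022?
The chart is viewed slightly from below, with some photo noise. Reading along the chart's x-axis, the 2022 bar reaches 50.

50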